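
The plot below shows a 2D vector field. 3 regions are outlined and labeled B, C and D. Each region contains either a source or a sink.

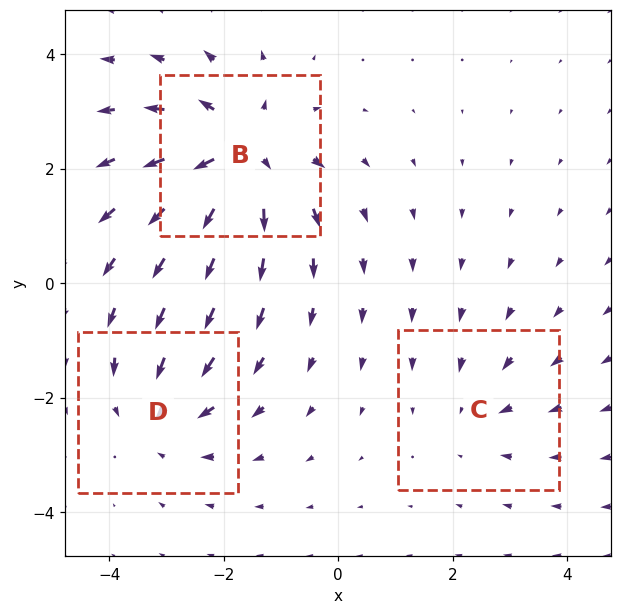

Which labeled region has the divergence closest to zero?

C

Divergence at each region's feature centre — B: about +5, C: about -2, D: about -3. Region C is closest to zero.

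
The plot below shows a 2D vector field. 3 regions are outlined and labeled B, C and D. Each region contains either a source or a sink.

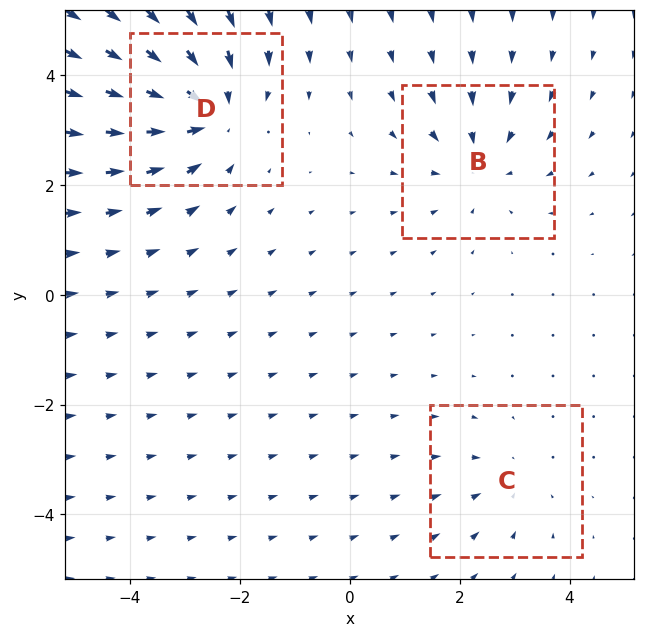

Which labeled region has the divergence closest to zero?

C

Divergence at each region's feature centre — B: about -3, C: about -2, D: about -4. Region C is closest to zero.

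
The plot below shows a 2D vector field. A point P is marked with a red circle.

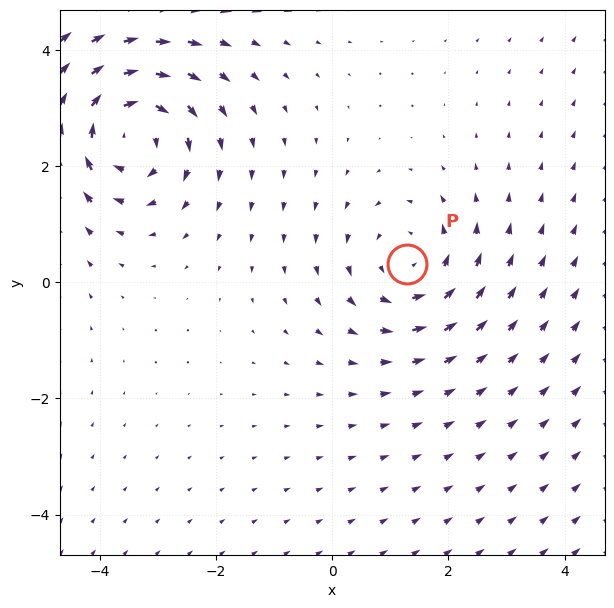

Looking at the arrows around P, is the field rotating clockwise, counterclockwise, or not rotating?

counterclockwise

Near P at (1.3, 0.3) the arrows circulate counterclockwise. The curl (z-component) there is about +3; positive curl means counterclockwise rotation.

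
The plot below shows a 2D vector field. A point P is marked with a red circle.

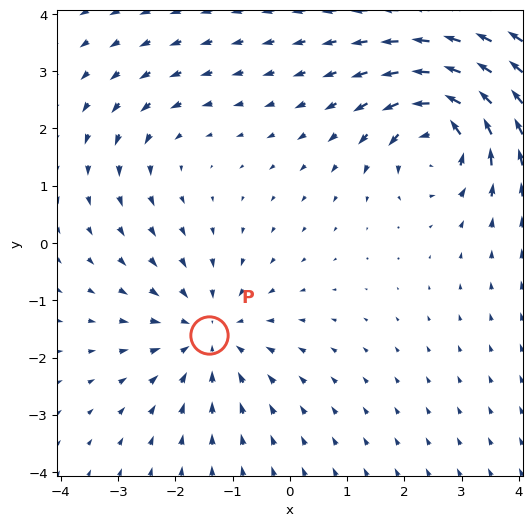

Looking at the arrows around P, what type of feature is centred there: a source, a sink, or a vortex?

sink

At P (-1.4, -1.6) the arrows converge inward. Divergence about -4, curl ≈0 — negative divergence with near-zero curl is a sink.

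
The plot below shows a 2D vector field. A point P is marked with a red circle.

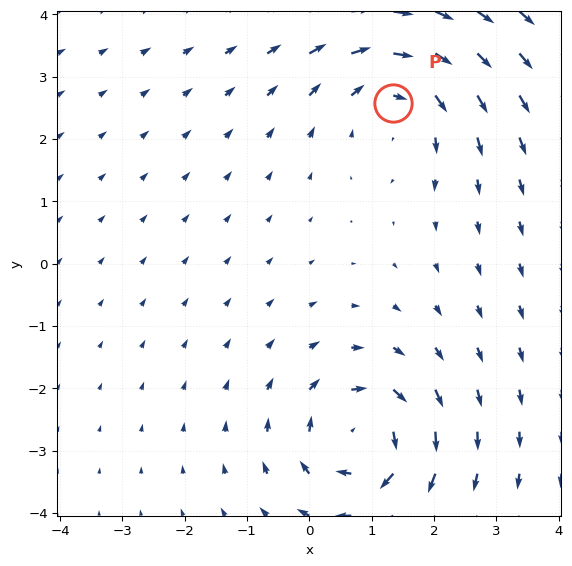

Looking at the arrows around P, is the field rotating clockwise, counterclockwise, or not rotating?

Near P at (1.3, 2.6) the arrows circulate clockwise. The curl (z-component) there is about -4; negative curl means clockwise rotation.

clockwise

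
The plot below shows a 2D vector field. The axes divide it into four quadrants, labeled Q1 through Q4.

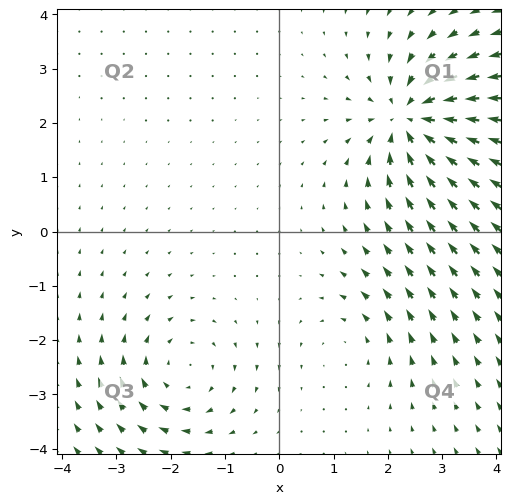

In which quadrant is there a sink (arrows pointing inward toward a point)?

Q1

The sink sits at approximately (2.4, 2.1), which lies in quadrant Q1. The divergence there is about -6, negative as expected for a sink.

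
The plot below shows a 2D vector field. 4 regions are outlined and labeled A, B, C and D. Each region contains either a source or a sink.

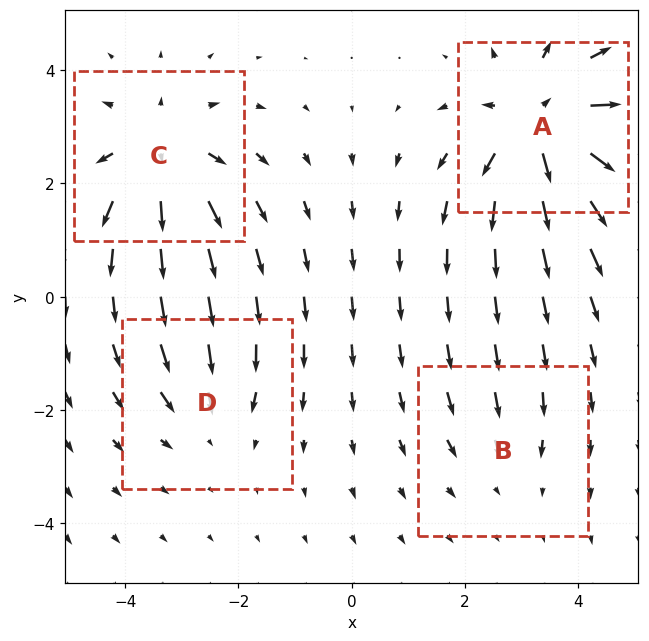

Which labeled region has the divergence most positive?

A

Divergence at each region's feature centre — A: about +7, B: about -2, C: about +5, D: about -3. Region A is most positive.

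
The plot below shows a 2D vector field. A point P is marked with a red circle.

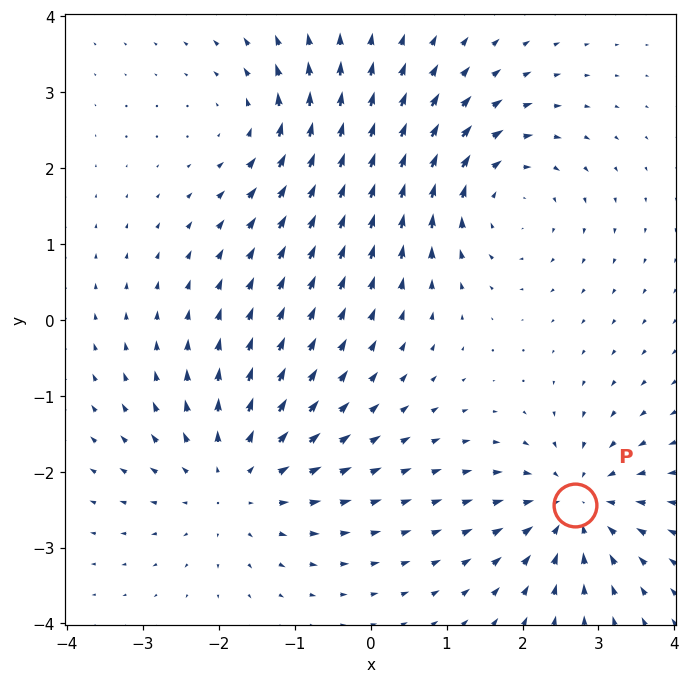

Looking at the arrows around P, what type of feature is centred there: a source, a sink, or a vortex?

sink

At P (2.7, -2.4) the arrows converge inward. Divergence about -5, curl ≈0 — negative divergence with near-zero curl is a sink.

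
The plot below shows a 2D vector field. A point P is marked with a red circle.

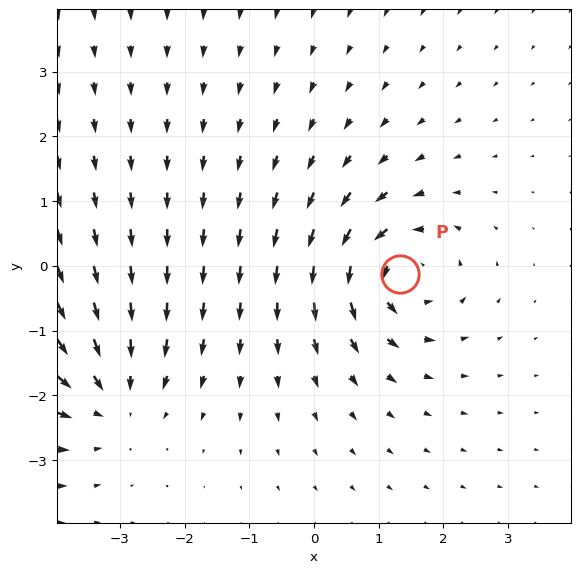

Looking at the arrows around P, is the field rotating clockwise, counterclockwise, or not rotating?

counterclockwise

Near P at (1.3, -0.1) the arrows circulate counterclockwise. The curl (z-component) there is about +5; positive curl means counterclockwise rotation.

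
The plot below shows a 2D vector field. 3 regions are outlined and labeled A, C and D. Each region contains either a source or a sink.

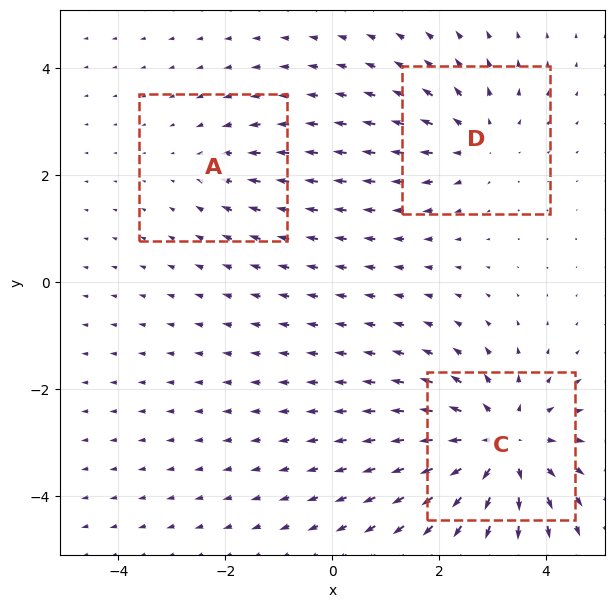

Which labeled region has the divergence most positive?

Divergence at each region's feature centre — A: about -2, C: about +5, D: about +3. Region C is most positive.

C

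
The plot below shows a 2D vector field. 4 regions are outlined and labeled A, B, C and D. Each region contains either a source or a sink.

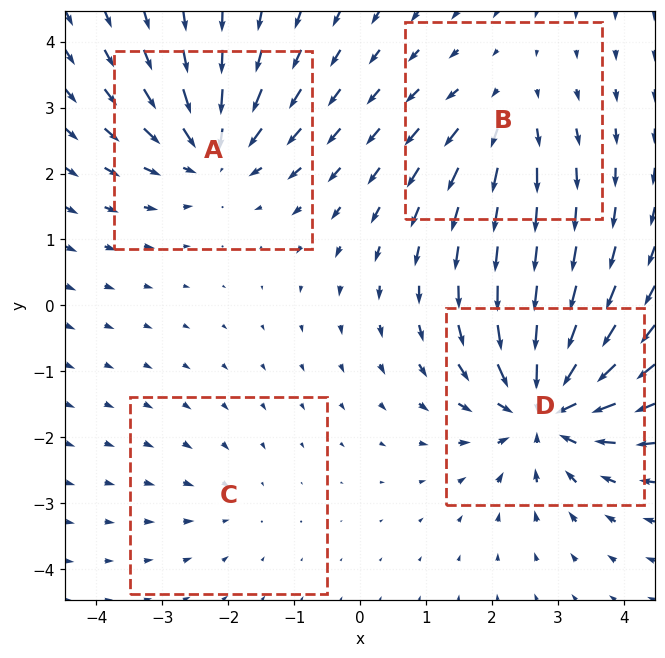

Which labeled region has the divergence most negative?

Divergence at each region's feature centre — A: about -5, B: about +4, C: about -2, D: about -8. Region D is most negative.

D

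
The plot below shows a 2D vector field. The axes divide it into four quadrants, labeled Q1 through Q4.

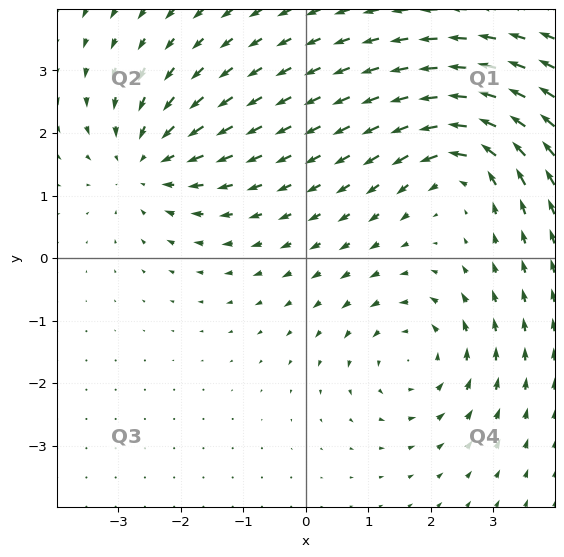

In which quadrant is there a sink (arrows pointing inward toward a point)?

The sink sits at approximately (-2.5, 1.5), which lies in quadrant Q2. The divergence there is about -3, negative as expected for a sink.

Q2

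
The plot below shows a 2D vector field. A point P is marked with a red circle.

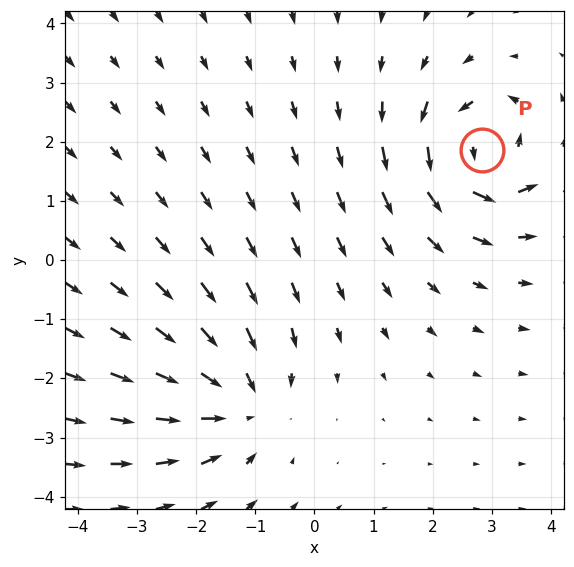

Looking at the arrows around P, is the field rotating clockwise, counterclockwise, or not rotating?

Near P at (2.8, 1.9) the arrows circulate counterclockwise. The curl (z-component) there is about +7; positive curl means counterclockwise rotation.

counterclockwise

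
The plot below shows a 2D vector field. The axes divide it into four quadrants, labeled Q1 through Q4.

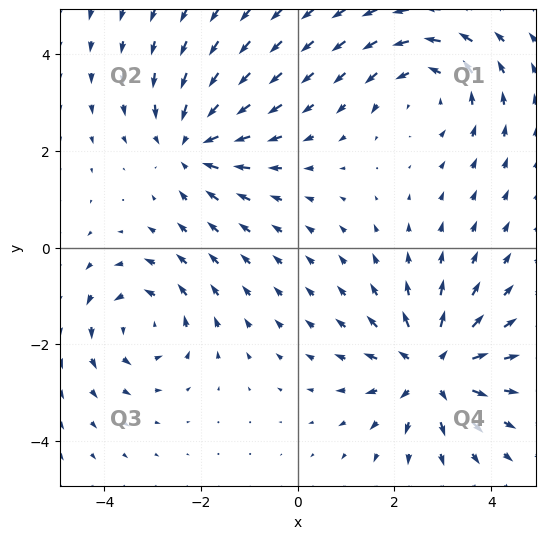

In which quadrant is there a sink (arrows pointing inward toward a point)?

The sink sits at approximately (-2.2, 2.1), which lies in quadrant Q2. The divergence there is about -4, negative as expected for a sink.

Q2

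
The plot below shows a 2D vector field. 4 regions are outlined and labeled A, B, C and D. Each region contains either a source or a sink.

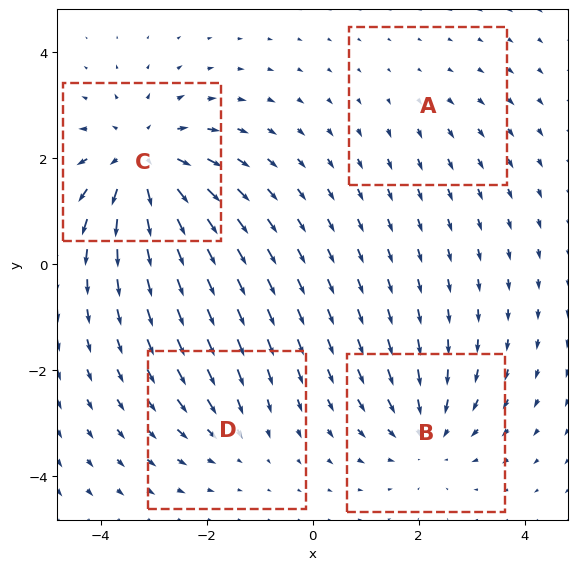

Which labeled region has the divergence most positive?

Divergence at each region's feature centre — A: about +2, B: about -4, C: about +6, D: about -3. Region C is most positive.

C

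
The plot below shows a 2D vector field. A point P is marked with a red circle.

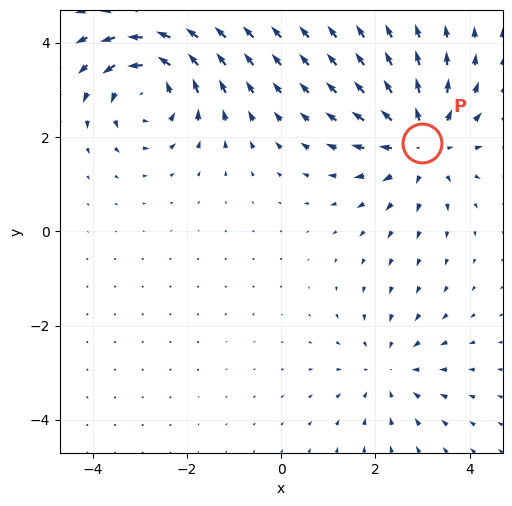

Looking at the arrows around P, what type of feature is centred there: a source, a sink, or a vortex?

source

At P (3.0, 1.9) the arrows spread outward. Divergence about +4, curl ≈0 — positive divergence with near-zero curl is a source.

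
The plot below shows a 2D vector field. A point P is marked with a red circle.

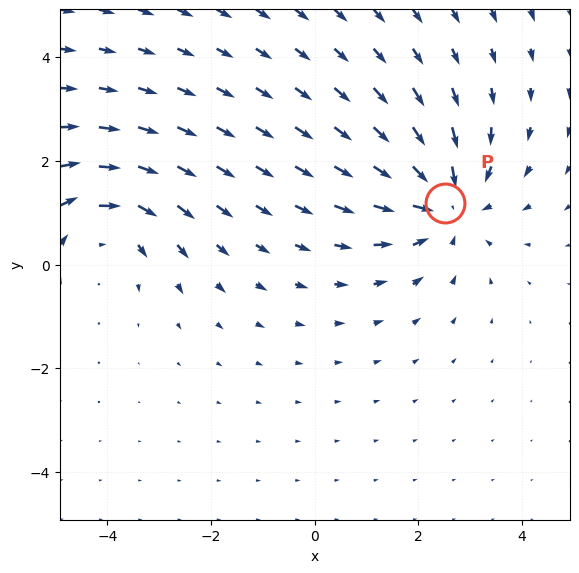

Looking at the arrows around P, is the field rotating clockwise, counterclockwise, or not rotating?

not rotating

Near P at (2.5, 1.2) the arrows show no circulation. The curl there is ≈0.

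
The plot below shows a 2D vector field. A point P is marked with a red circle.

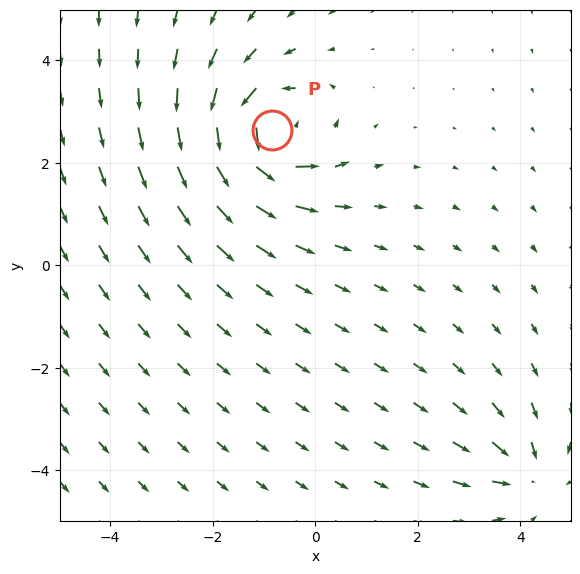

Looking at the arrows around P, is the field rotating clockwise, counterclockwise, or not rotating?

counterclockwise

Near P at (-0.8, 2.6) the arrows circulate counterclockwise. The curl (z-component) there is about +7; positive curl means counterclockwise rotation.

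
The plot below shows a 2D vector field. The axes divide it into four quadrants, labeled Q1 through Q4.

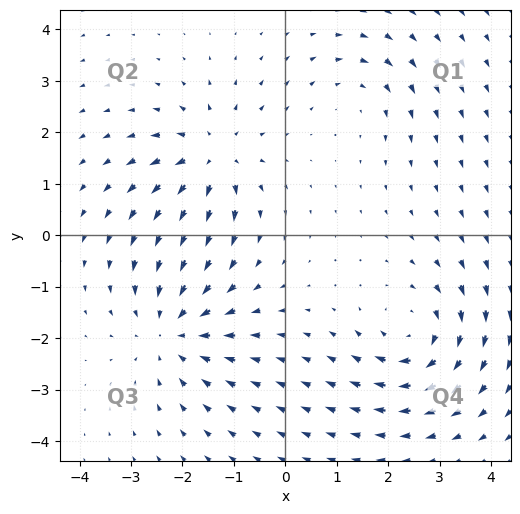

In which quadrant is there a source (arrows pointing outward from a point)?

The source sits at approximately (-1.4, 1.5), which lies in quadrant Q2. The divergence there is about +5, positive as expected for a source.

Q2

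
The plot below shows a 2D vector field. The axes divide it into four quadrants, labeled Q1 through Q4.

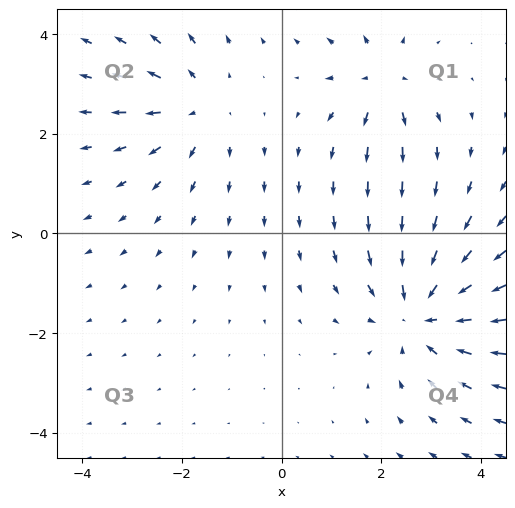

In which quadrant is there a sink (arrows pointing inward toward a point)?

Q4

The sink sits at approximately (2.8, -1.6), which lies in quadrant Q4. The divergence there is about -4, negative as expected for a sink.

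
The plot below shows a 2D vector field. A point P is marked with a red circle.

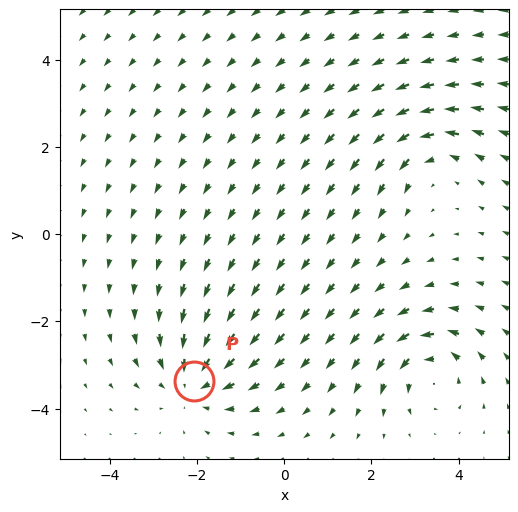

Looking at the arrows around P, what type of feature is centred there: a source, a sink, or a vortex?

At P (-2.1, -3.4) the arrows converge inward. Divergence about -5, curl ≈0 — negative divergence with near-zero curl is a sink.

sink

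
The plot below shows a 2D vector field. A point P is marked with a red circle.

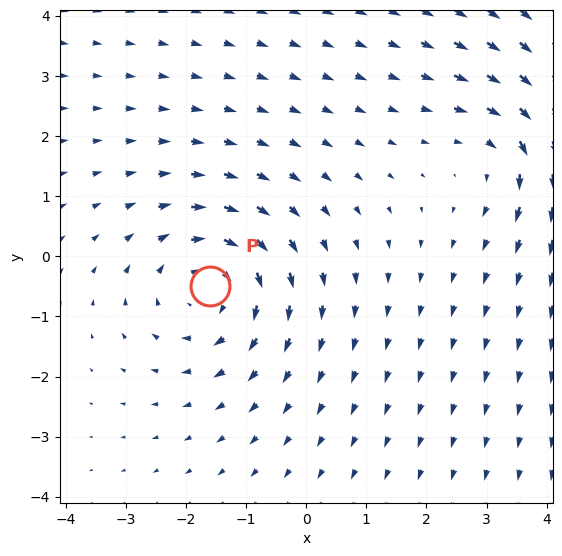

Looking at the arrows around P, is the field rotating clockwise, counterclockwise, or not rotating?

clockwise

Near P at (-1.6, -0.5) the arrows circulate clockwise. The curl (z-component) there is about -4; negative curl means clockwise rotation.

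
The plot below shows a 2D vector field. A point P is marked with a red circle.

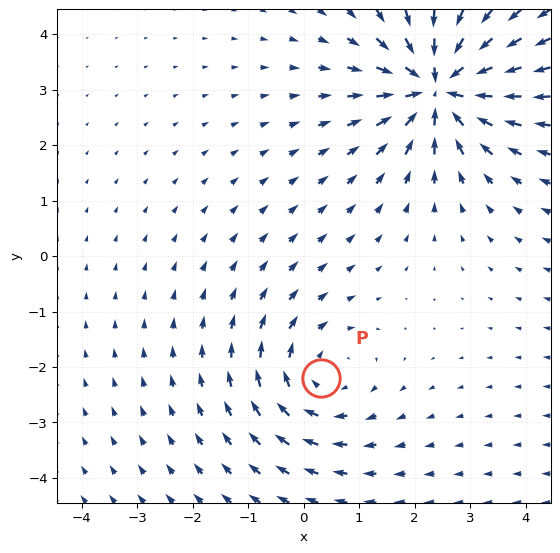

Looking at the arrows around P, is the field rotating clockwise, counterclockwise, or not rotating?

Near P at (0.3, -2.2) the arrows circulate clockwise. The curl (z-component) there is about -3; negative curl means clockwise rotation.

clockwise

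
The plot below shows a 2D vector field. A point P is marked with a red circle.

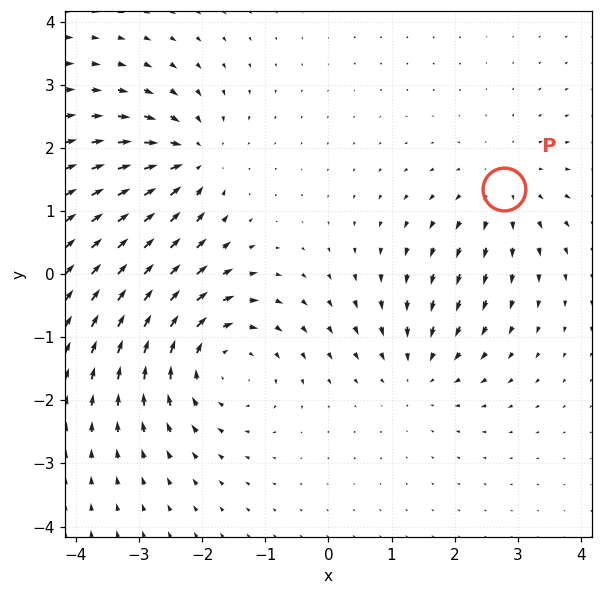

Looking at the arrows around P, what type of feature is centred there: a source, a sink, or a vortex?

At P (2.8, 1.3) the arrows spread outward. Divergence about +2, curl ≈0 — positive divergence with near-zero curl is a source.

source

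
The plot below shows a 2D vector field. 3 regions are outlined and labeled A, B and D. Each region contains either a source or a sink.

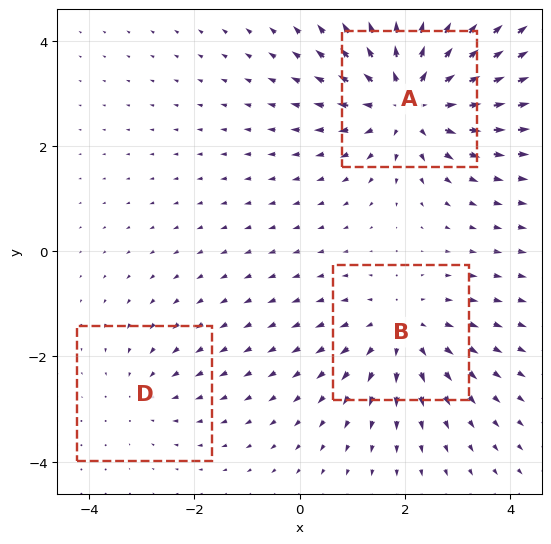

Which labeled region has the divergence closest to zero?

Divergence at each region's feature centre — A: about +5, B: about +3, D: about -2. Region D is closest to zero.

D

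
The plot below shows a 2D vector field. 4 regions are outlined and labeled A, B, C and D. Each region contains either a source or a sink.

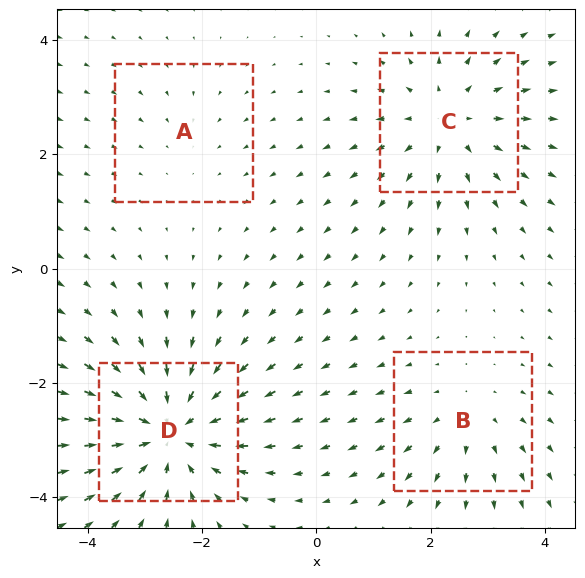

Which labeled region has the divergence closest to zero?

Divergence at each region's feature centre — A: about -2, B: about +3, C: about +5, D: about -6. Region A is closest to zero.

A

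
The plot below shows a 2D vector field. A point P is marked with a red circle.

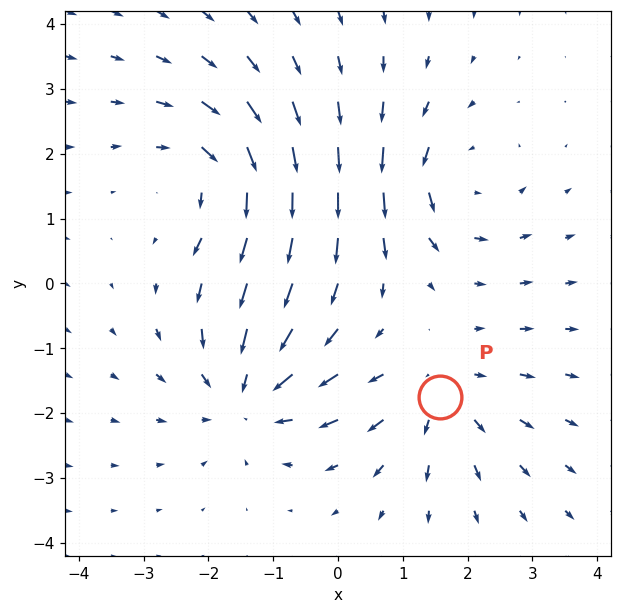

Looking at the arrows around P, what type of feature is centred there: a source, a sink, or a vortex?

At P (1.6, -1.7) the arrows spread outward. Divergence about +4, curl ≈0 — positive divergence with near-zero curl is a source.

source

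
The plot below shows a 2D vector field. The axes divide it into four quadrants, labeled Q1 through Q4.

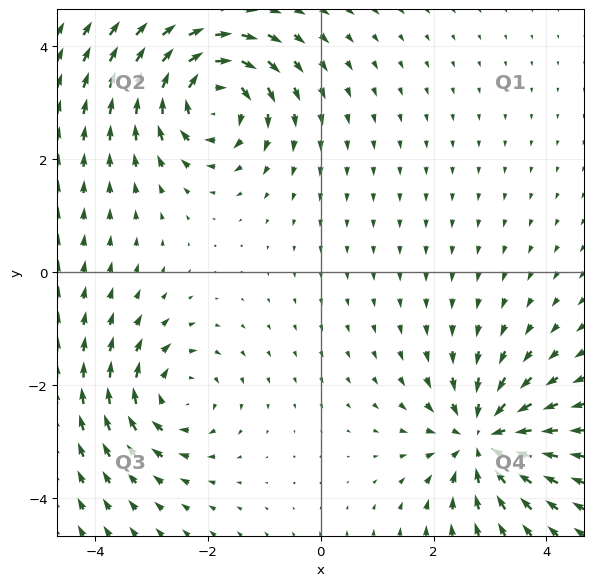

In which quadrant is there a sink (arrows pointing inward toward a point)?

Q4

The sink sits at approximately (2.9, -3.0), which lies in quadrant Q4. The divergence there is about -5, negative as expected for a sink.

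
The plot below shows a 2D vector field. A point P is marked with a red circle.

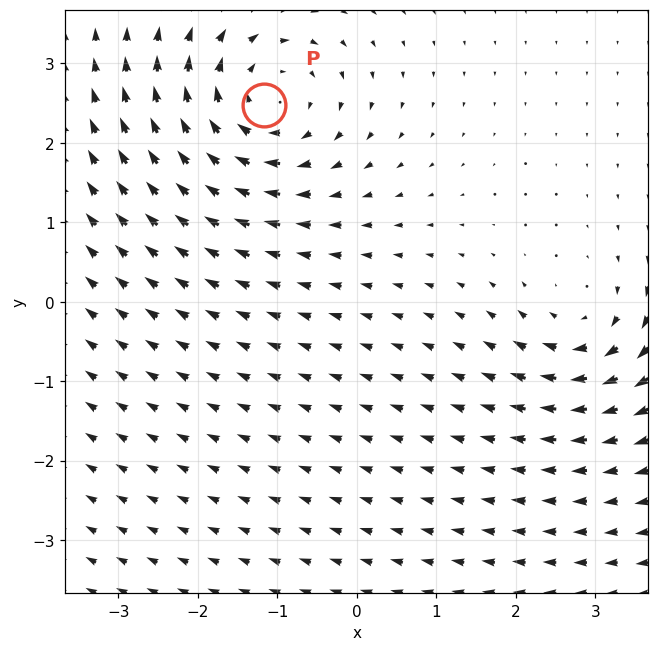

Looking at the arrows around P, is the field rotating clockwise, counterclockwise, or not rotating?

clockwise

Near P at (-1.2, 2.5) the arrows circulate clockwise. The curl (z-component) there is about -4; negative curl means clockwise rotation.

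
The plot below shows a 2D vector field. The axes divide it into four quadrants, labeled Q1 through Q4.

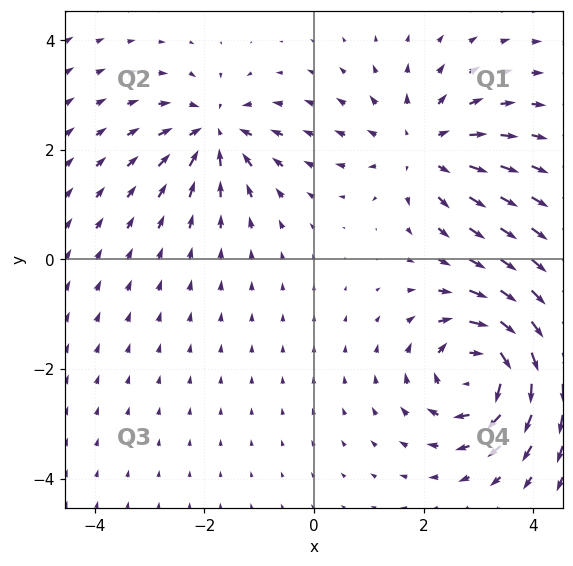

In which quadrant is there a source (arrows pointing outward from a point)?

Q1

The source sits at approximately (2.0, 2.0), which lies in quadrant Q1. The divergence there is about +4, positive as expected for a source.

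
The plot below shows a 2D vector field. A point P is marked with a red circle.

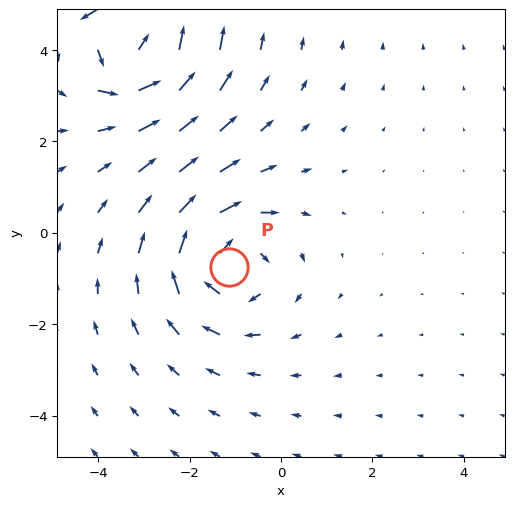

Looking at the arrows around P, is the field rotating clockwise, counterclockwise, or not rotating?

Near P at (-1.1, -0.7) the arrows circulate clockwise. The curl (z-component) there is about -3; negative curl means clockwise rotation.

clockwise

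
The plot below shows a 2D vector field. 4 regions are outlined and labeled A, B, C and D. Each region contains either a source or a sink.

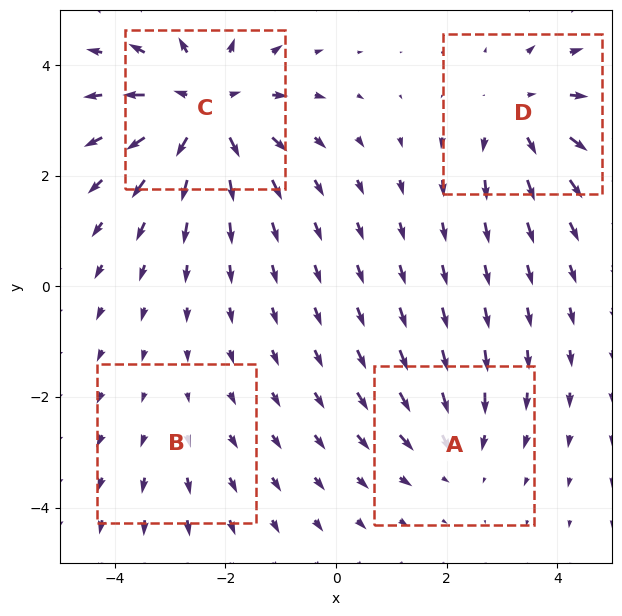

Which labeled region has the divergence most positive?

C

Divergence at each region's feature centre — A: about -3, B: about +2, C: about +7, D: about +4. Region C is most positive.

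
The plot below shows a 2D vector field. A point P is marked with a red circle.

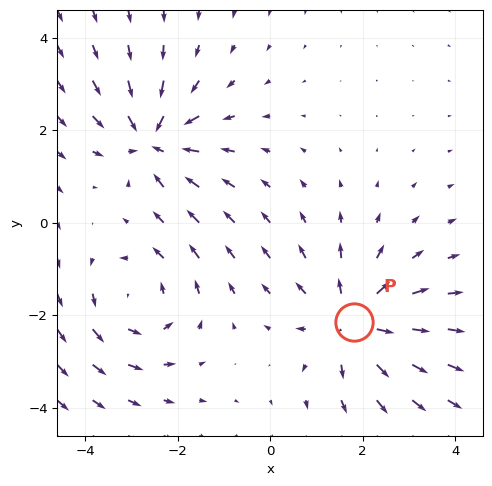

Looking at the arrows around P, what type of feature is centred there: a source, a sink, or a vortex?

source

At P (1.8, -2.1) the arrows spread outward. Divergence about +4, curl ≈0 — positive divergence with near-zero curl is a source.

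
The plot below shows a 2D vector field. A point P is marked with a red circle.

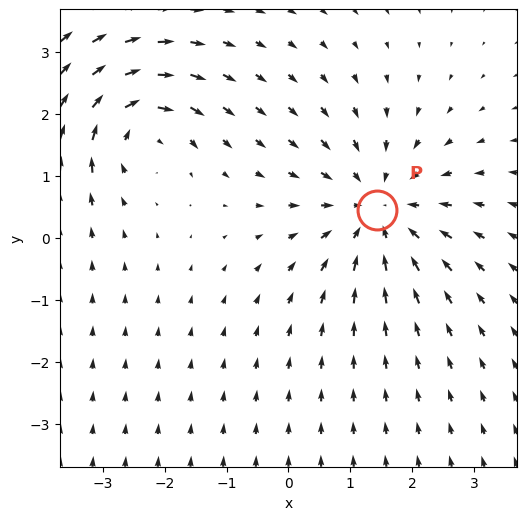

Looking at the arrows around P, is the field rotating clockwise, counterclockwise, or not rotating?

not rotating

Near P at (1.4, 0.5) the arrows show no circulation. The curl there is ≈0.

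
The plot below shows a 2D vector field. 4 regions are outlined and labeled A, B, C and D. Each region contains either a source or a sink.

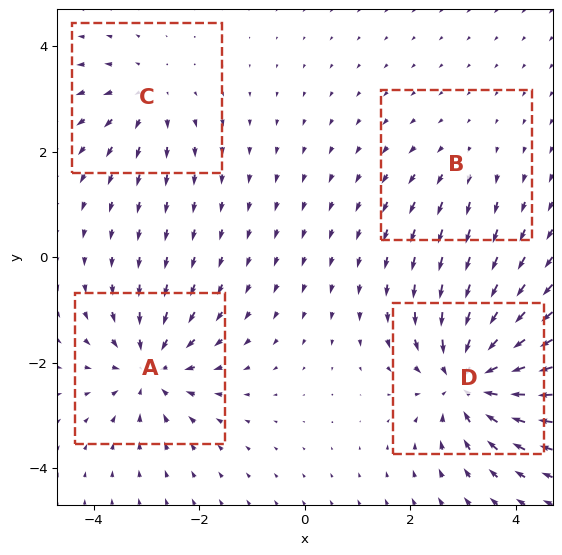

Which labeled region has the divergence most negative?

Divergence at each region's feature centre — A: about -6, B: about +2, C: about +4, D: about -8. Region D is most negative.

D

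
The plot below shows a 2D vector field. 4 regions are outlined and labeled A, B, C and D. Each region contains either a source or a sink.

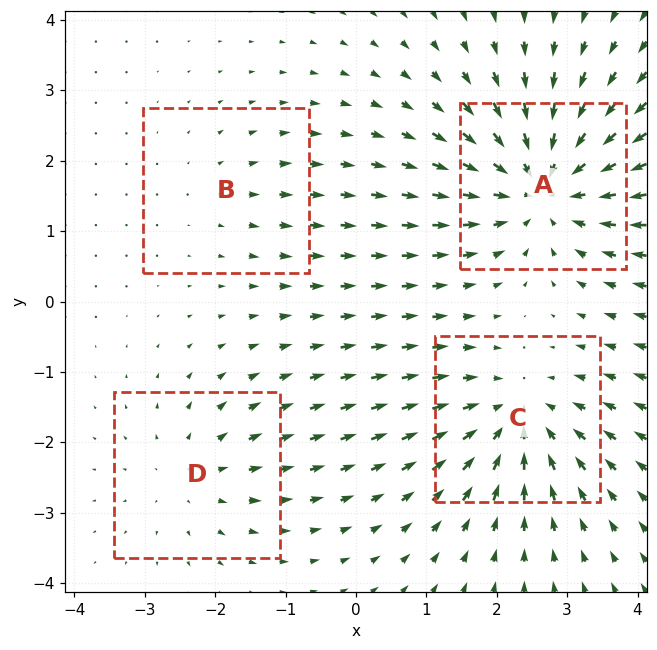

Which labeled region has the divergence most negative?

Divergence at each region's feature centre — A: about -7, B: about +2, C: about -5, D: about +3. Region A is most negative.

A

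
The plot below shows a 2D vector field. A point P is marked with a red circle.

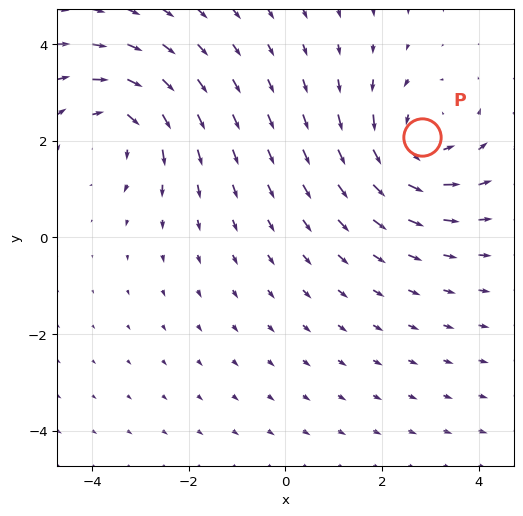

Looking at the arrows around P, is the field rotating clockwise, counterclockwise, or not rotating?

Near P at (2.8, 2.1) the arrows circulate counterclockwise. The curl (z-component) there is about +5; positive curl means counterclockwise rotation.

counterclockwise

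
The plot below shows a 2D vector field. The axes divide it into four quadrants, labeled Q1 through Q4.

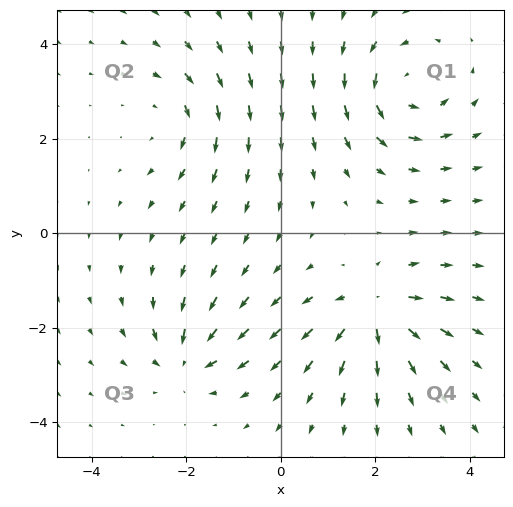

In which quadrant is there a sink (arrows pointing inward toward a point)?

Q3

The sink sits at approximately (-2.0, -2.7), which lies in quadrant Q3. The divergence there is about -5, negative as expected for a sink.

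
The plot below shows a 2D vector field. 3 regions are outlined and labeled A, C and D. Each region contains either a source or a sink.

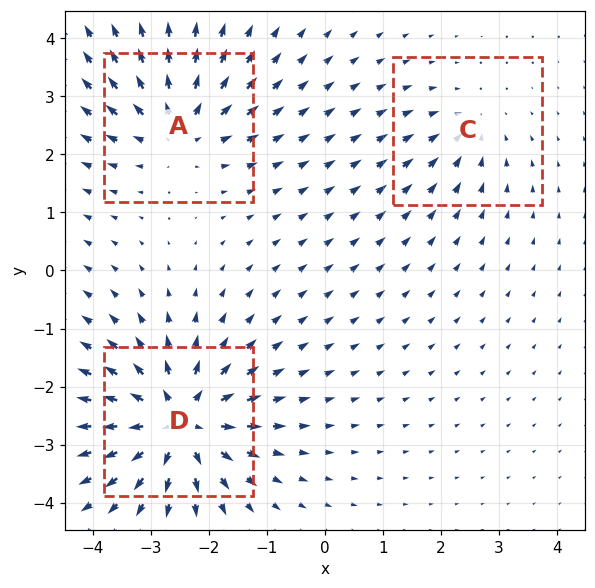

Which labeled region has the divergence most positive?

Divergence at each region's feature centre — A: about +4, C: about -2, D: about +6. Region D is most positive.

D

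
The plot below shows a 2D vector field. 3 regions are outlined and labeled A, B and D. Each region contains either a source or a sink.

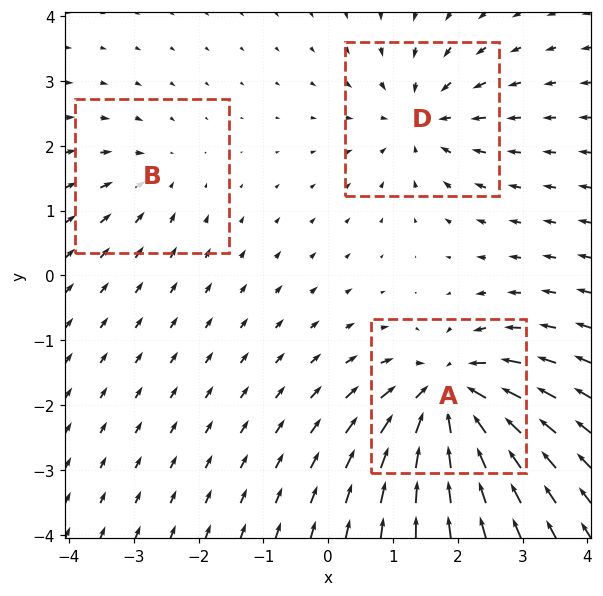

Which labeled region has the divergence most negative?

A

Divergence at each region's feature centre — A: about -7, B: about -2, D: about -4. Region A is most negative.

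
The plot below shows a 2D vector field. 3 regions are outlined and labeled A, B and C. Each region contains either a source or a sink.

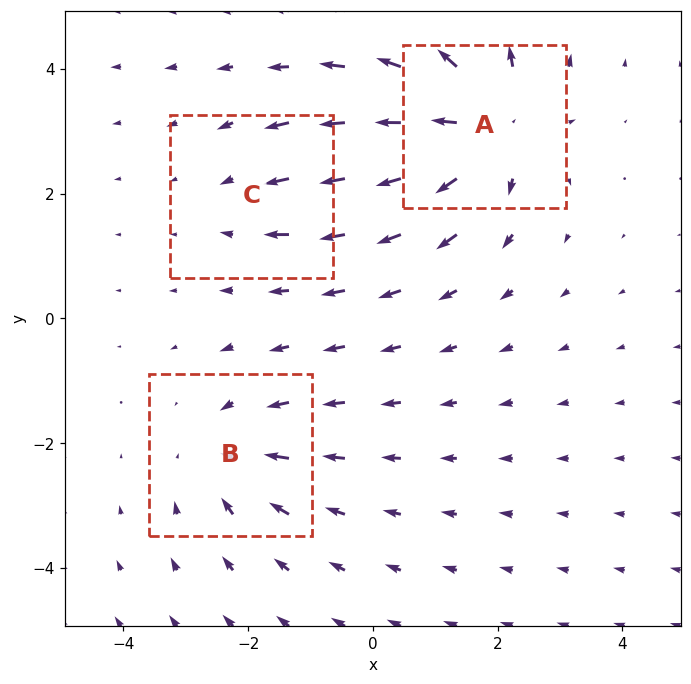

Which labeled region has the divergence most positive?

A

Divergence at each region's feature centre — A: about +6, B: about -3, C: about -2. Region A is most positive.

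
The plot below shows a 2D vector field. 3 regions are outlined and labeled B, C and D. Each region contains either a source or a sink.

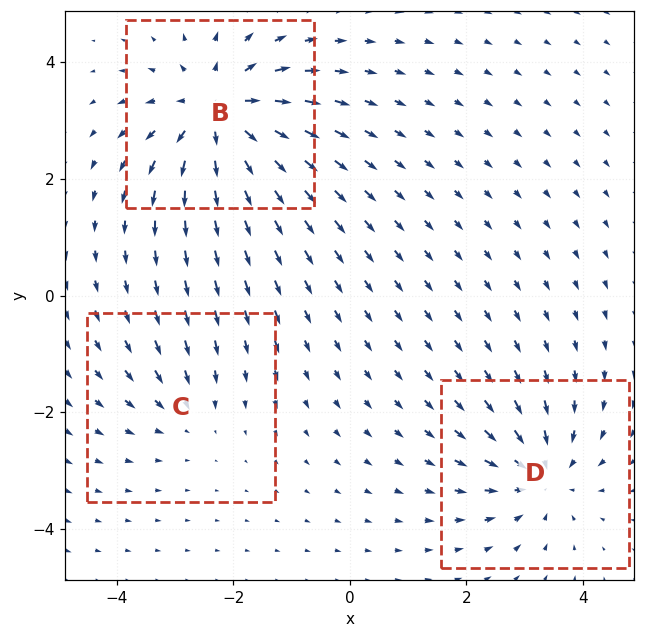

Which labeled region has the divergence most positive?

B

Divergence at each region's feature centre — B: about +5, C: about -2, D: about -4. Region B is most positive.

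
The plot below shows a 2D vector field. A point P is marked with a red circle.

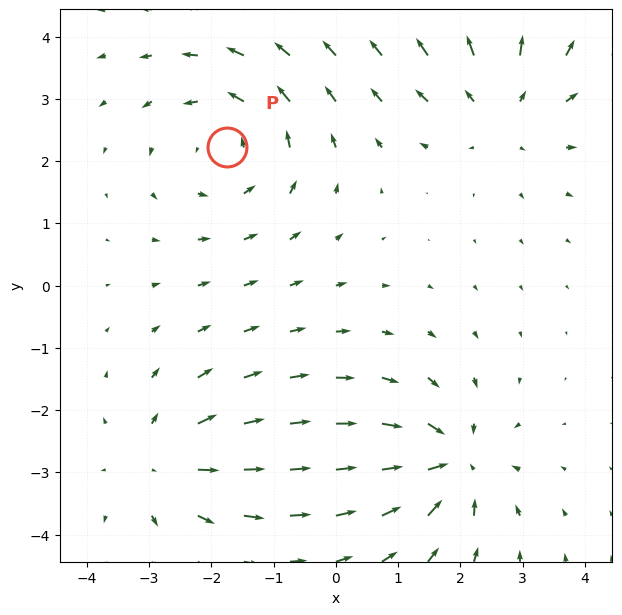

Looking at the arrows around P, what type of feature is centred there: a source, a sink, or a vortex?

At P (-1.7, 2.2) the arrows circulate counterclockwise. Divergence ≈0, curl about +3 — near-zero divergence with nonzero curl is a vortex.

vortex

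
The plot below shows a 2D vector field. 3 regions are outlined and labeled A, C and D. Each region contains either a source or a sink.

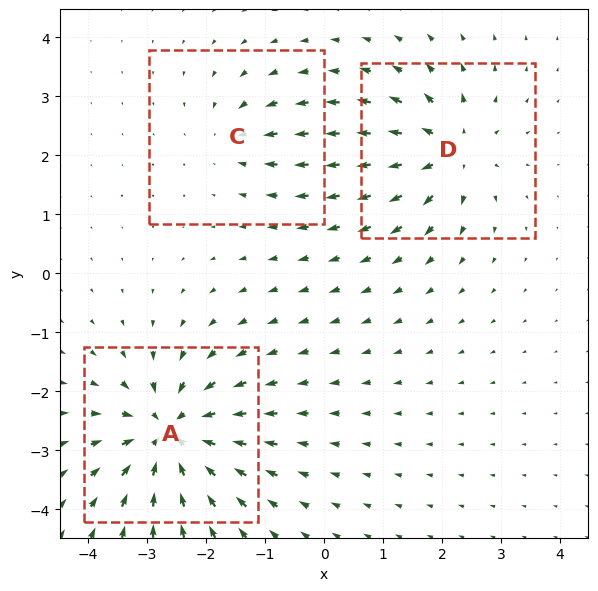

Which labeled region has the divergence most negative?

Divergence at each region's feature centre — A: about -6, C: about -3, D: about +4. Region A is most negative.

A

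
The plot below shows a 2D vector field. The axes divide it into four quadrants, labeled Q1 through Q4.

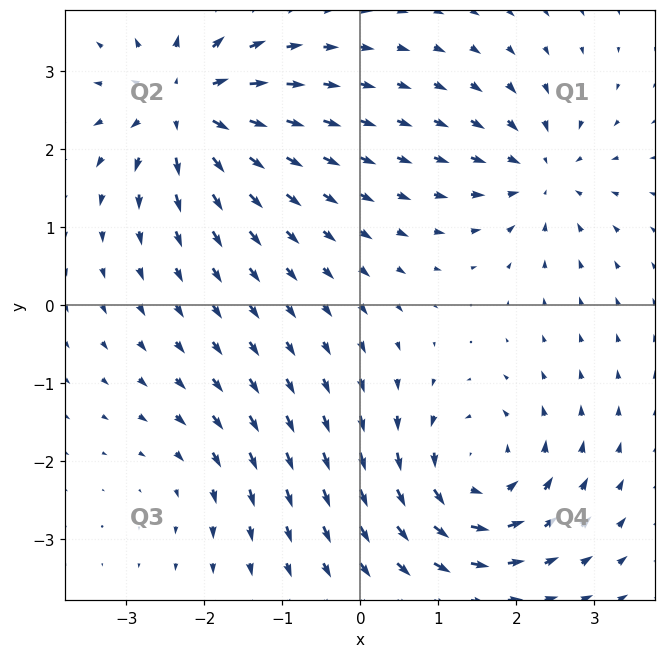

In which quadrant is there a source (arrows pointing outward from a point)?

The source sits at approximately (-2.2, 2.5), which lies in quadrant Q2. The divergence there is about +7, positive as expected for a source.

Q2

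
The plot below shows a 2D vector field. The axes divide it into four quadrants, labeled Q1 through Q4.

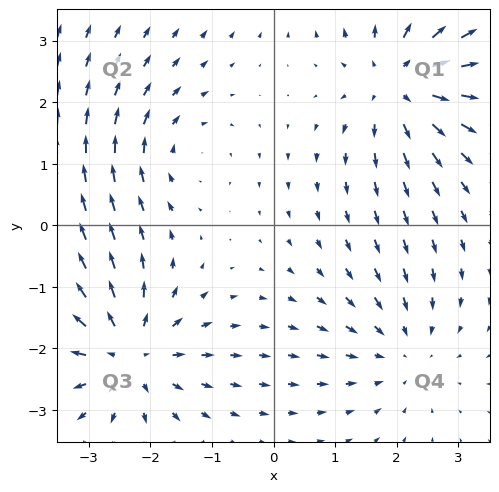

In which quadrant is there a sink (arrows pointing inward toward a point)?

Q4

The sink sits at approximately (2.1, -2.0), which lies in quadrant Q4. The divergence there is about -3, negative as expected for a sink.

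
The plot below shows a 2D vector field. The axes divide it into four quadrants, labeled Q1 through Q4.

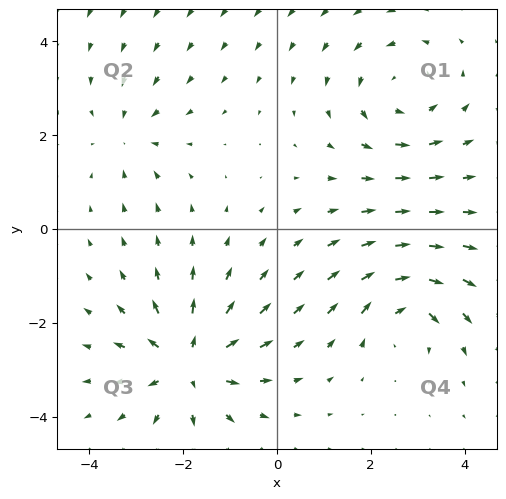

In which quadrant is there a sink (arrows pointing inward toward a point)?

The sink sits at approximately (-3.2, 2.0), which lies in quadrant Q2. The divergence there is about -3, negative as expected for a sink.

Q2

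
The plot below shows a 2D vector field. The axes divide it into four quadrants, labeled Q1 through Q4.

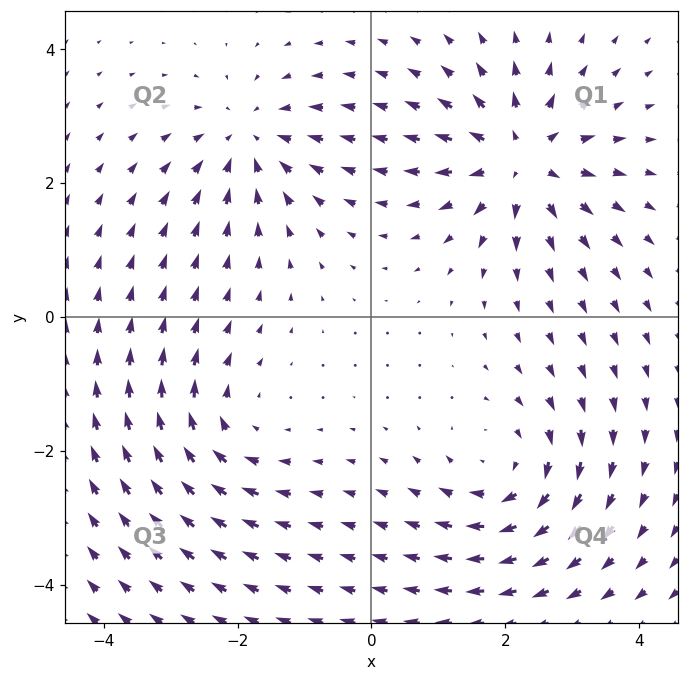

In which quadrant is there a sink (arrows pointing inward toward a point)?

Q2

The sink sits at approximately (-1.8, 2.6), which lies in quadrant Q2. The divergence there is about -4, negative as expected for a sink.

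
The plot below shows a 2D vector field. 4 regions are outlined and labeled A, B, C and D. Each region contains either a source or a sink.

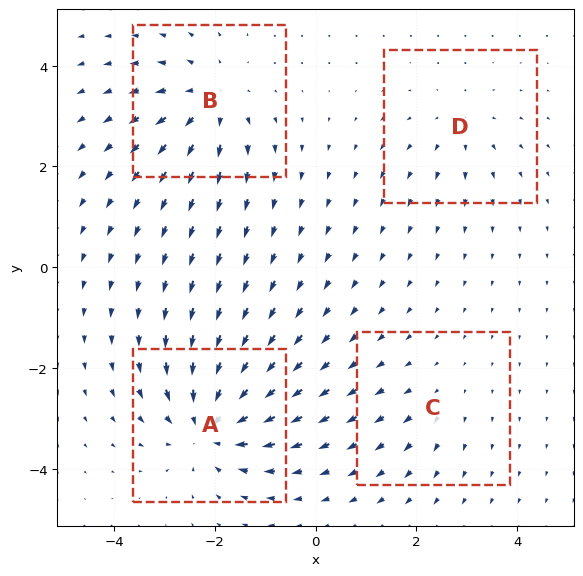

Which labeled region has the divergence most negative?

Divergence at each region's feature centre — A: about -7, B: about +5, C: about +2, D: about +3. Region A is most negative.

A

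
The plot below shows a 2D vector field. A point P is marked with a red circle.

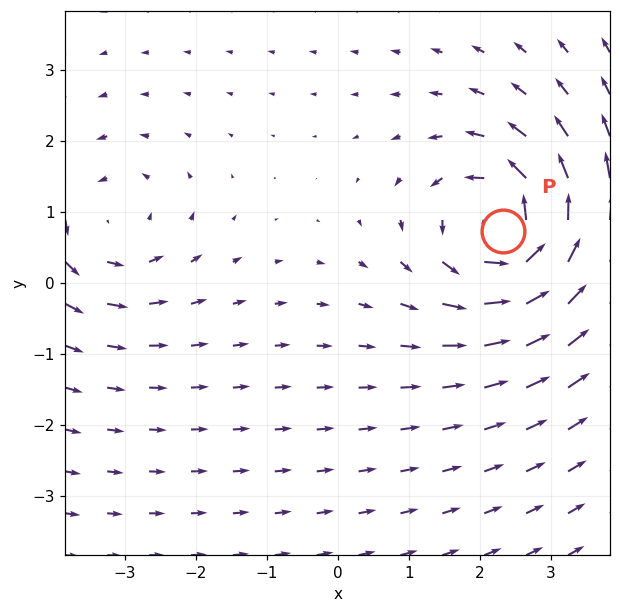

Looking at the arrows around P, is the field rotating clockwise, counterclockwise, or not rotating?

Near P at (2.3, 0.7) the arrows circulate counterclockwise. The curl (z-component) there is about +5; positive curl means counterclockwise rotation.

counterclockwise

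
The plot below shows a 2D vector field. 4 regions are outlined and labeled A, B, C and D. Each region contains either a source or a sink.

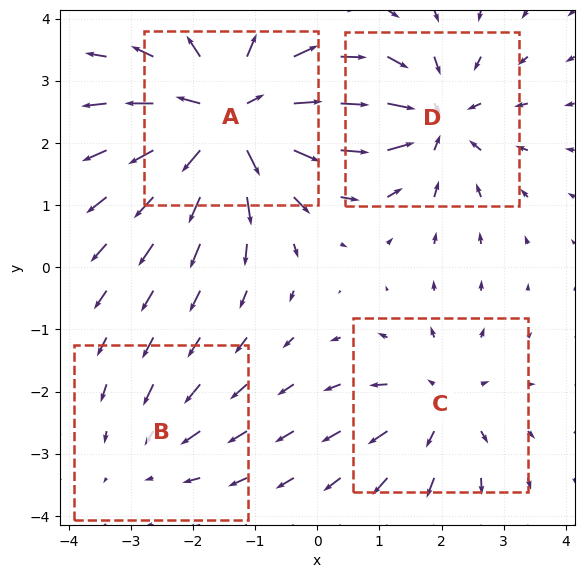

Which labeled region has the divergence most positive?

A

Divergence at each region's feature centre — A: about +7, B: about -2, C: about +4, D: about -5. Region A is most positive.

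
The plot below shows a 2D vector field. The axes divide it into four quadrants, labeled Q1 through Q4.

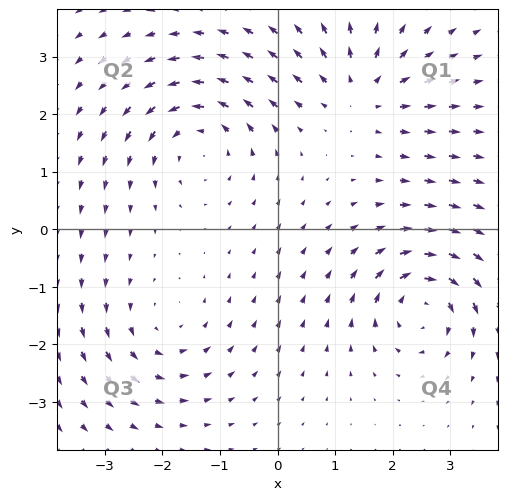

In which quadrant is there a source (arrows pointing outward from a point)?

Q1

The source sits at approximately (1.5, 2.4), which lies in quadrant Q1. The divergence there is about +4, positive as expected for a source.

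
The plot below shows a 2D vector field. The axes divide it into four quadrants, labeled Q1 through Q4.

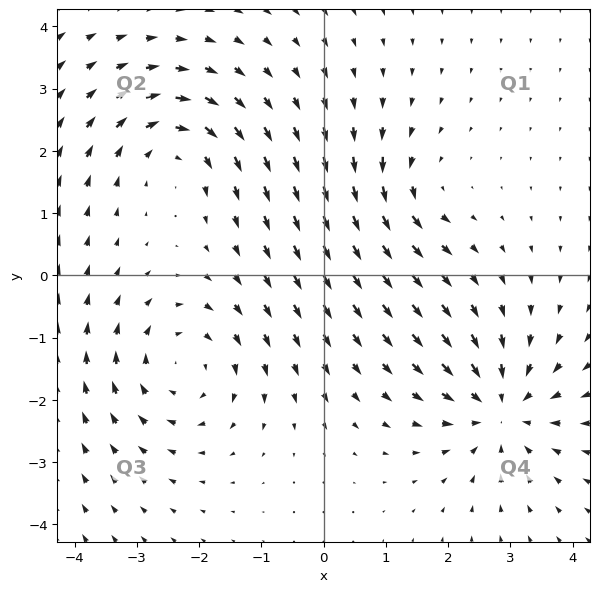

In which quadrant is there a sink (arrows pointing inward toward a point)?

The sink sits at approximately (2.8, -2.1), which lies in quadrant Q4. The divergence there is about -5, negative as expected for a sink.

Q4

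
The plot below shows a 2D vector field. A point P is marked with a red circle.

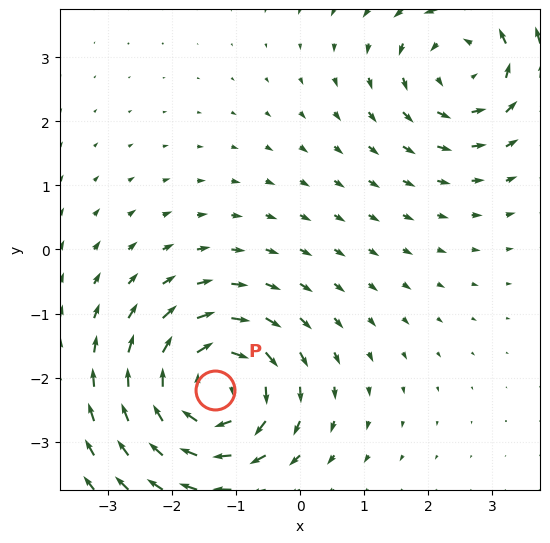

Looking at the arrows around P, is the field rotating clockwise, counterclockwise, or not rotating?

clockwise

Near P at (-1.3, -2.2) the arrows circulate clockwise. The curl (z-component) there is about -4; negative curl means clockwise rotation.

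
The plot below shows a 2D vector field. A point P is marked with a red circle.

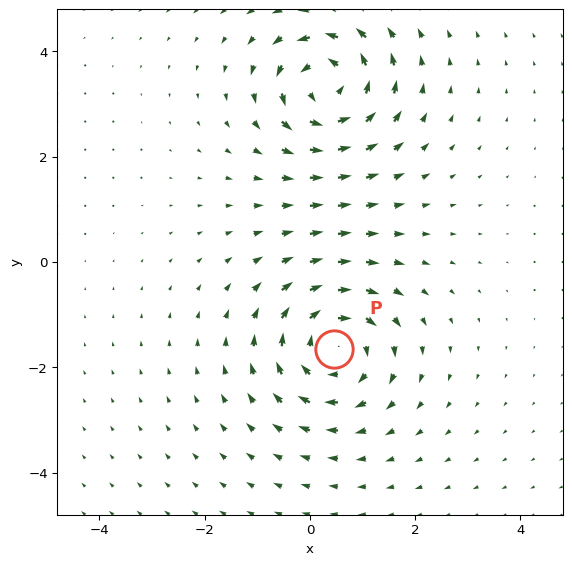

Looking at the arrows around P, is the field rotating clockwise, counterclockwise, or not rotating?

Near P at (0.5, -1.6) the arrows circulate clockwise. The curl (z-component) there is about -4; negative curl means clockwise rotation.

clockwise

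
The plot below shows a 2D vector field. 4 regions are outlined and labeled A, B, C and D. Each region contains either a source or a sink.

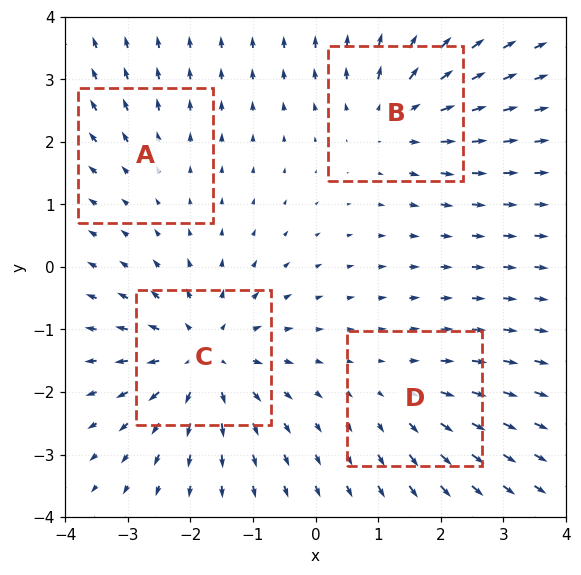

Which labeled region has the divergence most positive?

C

Divergence at each region's feature centre — A: about +2, B: about +5, C: about +7, D: about +3. Region C is most positive.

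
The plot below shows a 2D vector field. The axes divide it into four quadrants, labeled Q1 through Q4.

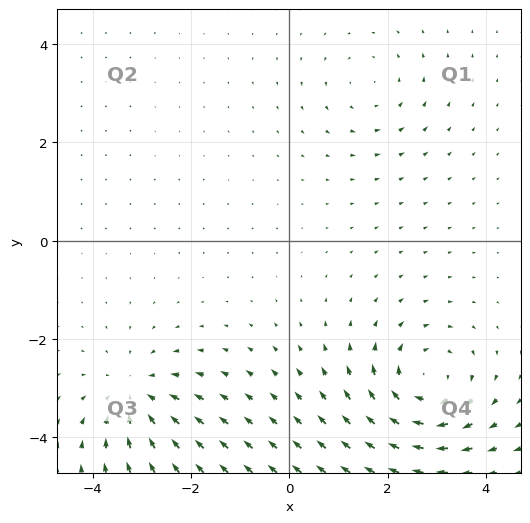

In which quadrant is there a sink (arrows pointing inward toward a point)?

Q3

The sink sits at approximately (-3.1, -3.2), which lies in quadrant Q3. The divergence there is about -4, negative as expected for a sink.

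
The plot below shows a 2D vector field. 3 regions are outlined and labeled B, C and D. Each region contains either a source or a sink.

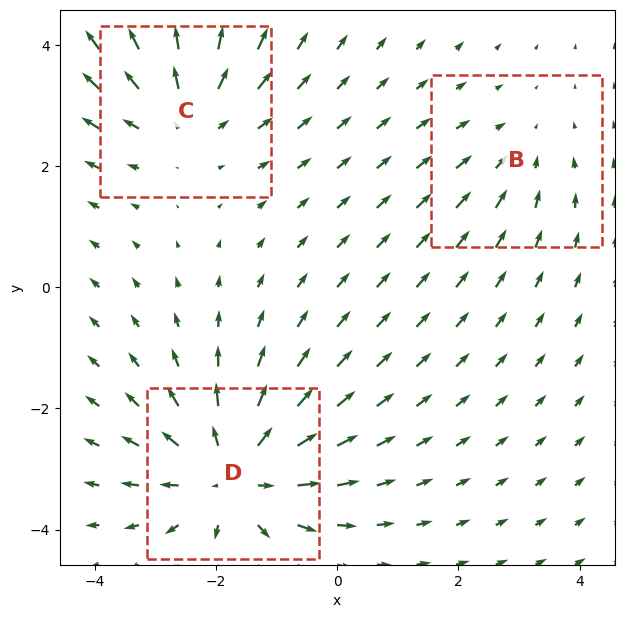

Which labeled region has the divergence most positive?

D

Divergence at each region's feature centre — B: about -2, C: about +3, D: about +4. Region D is most positive.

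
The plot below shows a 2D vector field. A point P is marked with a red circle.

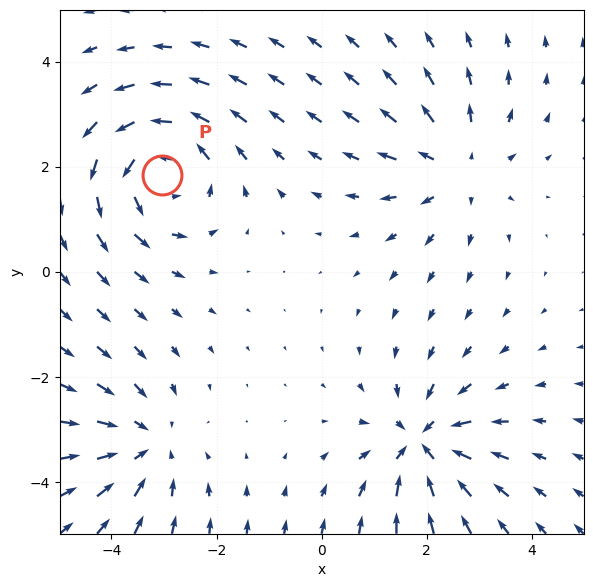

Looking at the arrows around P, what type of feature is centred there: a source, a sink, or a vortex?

At P (-3.0, 1.8) the arrows circulate counterclockwise. Divergence ≈0, curl about +5 — near-zero divergence with nonzero curl is a vortex.

vortex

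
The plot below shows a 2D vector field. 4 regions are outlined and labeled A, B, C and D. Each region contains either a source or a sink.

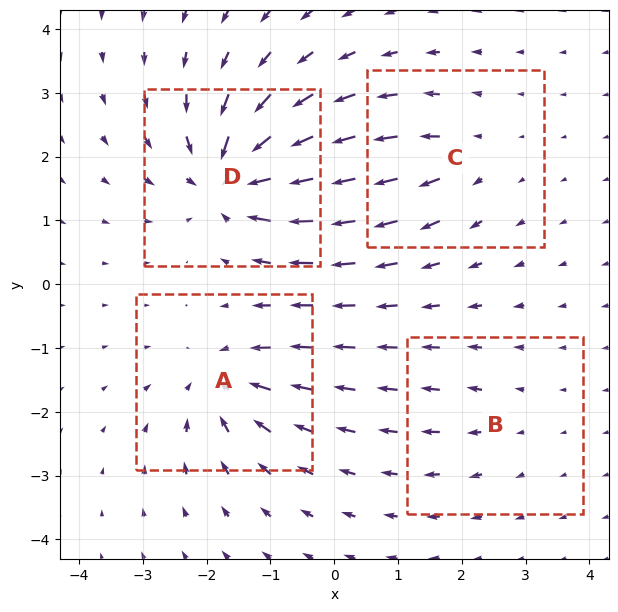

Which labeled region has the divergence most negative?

Divergence at each region's feature centre — A: about -6, B: about +2, C: about +4, D: about -9. Region D is most negative.

D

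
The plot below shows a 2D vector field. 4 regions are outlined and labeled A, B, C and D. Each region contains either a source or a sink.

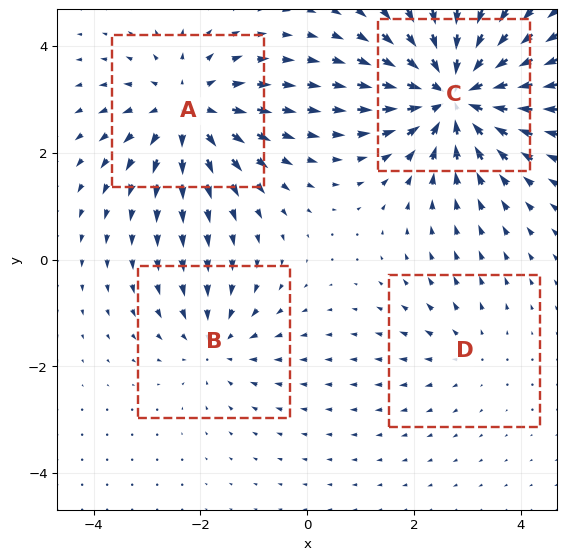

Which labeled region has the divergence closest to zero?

D

Divergence at each region's feature centre — A: about +5, B: about -3, C: about -7, D: about +2. Region D is closest to zero.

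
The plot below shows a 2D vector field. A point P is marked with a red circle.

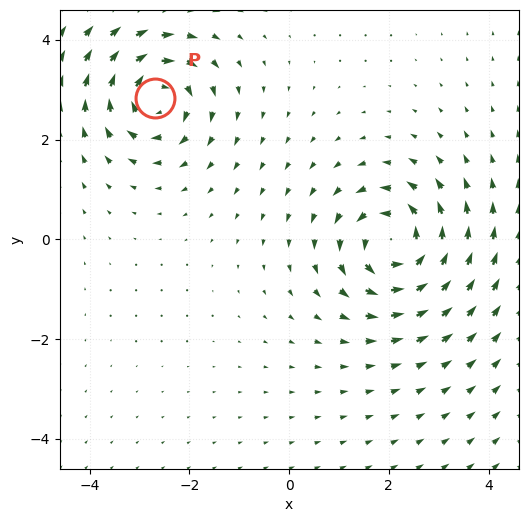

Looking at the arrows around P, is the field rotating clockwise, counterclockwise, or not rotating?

clockwise

Near P at (-2.7, 2.8) the arrows circulate clockwise. The curl (z-component) there is about -6; negative curl means clockwise rotation.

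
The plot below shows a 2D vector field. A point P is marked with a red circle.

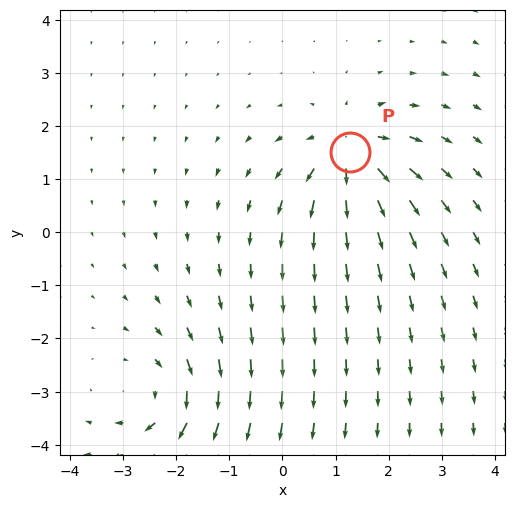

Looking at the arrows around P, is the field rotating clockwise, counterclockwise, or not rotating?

not rotating

Near P at (1.3, 1.5) the arrows show no circulation. The curl there is ≈0.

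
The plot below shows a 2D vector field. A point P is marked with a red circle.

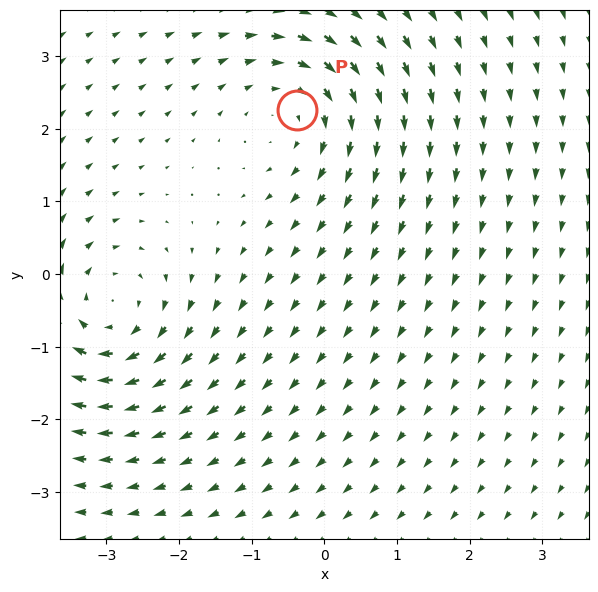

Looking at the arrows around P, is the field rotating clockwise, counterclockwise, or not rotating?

clockwise

Near P at (-0.4, 2.3) the arrows circulate clockwise. The curl (z-component) there is about -4; negative curl means clockwise rotation.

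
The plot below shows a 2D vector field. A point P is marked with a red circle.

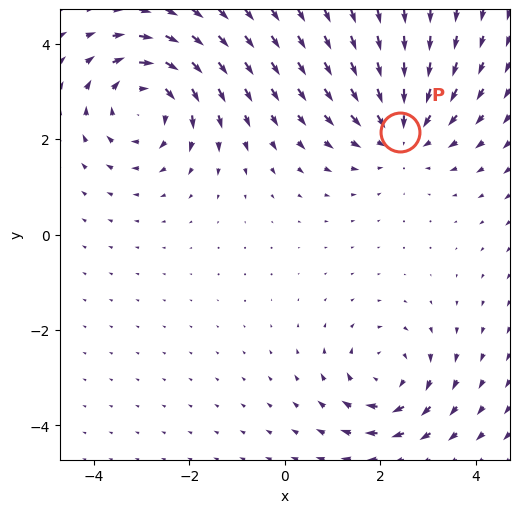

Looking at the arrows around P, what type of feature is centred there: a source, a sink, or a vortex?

At P (2.4, 2.1) the arrows converge inward. Divergence about -3, curl ≈0 — negative divergence with near-zero curl is a sink.

sink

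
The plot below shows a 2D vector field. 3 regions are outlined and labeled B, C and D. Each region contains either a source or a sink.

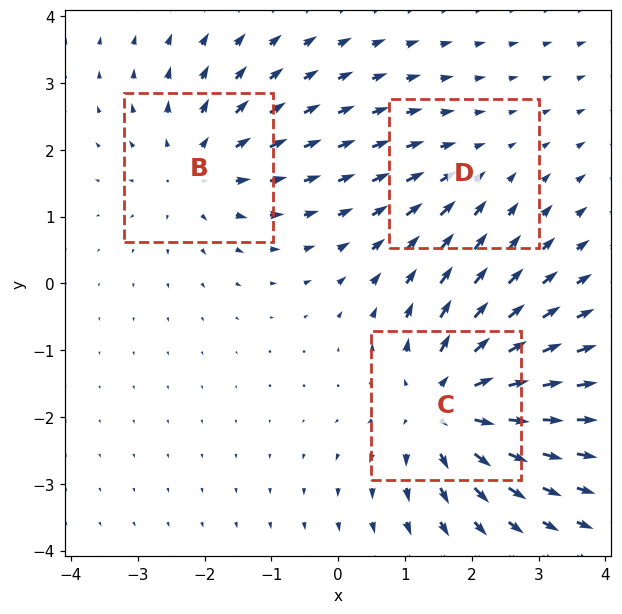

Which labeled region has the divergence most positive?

Divergence at each region's feature centre — B: about +3, C: about +5, D: about -2. Region C is most positive.

C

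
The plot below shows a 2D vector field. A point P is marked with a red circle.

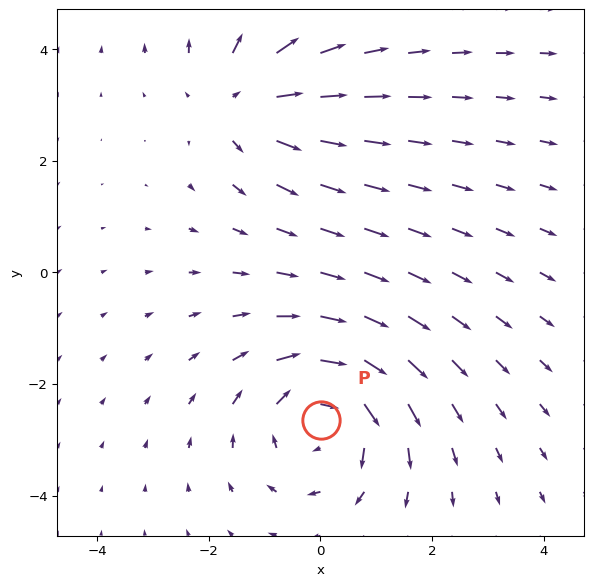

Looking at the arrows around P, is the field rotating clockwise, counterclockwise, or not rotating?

clockwise

Near P at (0.0, -2.7) the arrows circulate clockwise. The curl (z-component) there is about -4; negative curl means clockwise rotation.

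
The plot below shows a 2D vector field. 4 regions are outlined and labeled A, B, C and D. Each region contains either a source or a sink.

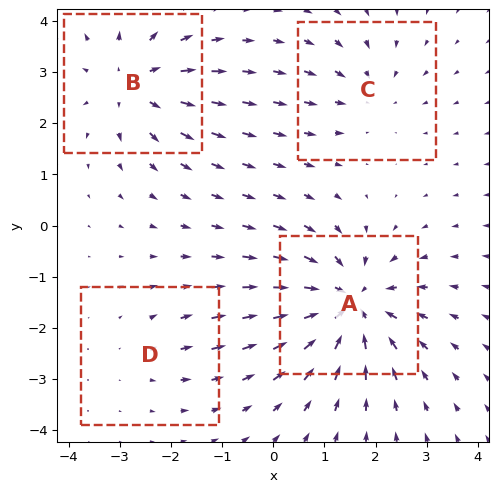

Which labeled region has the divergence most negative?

Divergence at each region's feature centre — A: about -7, B: about +5, C: about -3, D: about +2. Region A is most negative.

A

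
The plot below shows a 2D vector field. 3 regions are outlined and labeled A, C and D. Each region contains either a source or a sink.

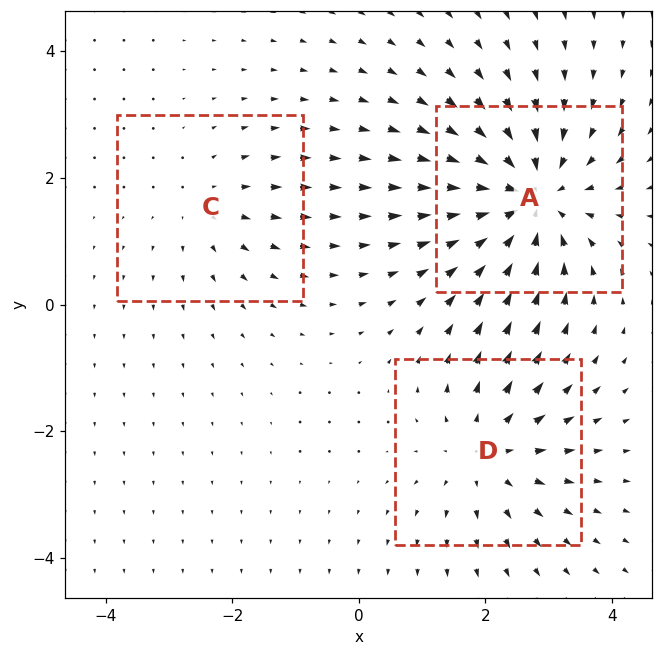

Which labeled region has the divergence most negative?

A

Divergence at each region's feature centre — A: about -4, C: about +2, D: about +3. Region A is most negative.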